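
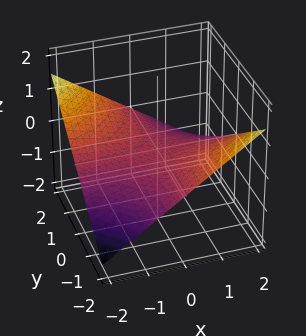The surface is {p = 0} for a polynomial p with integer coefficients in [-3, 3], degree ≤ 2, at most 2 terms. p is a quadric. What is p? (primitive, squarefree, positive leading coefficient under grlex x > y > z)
First, deg p = 2. A saddle surface; a quadric.
Then, from the axis intercepts and sections: one z-axis crossing is at z = 0; the visible x-axis segment lies entirely on the surface; every point of the y-axis in the box is on the surface.
Finally, these observations pin down the coefficients.

x*y + 3*z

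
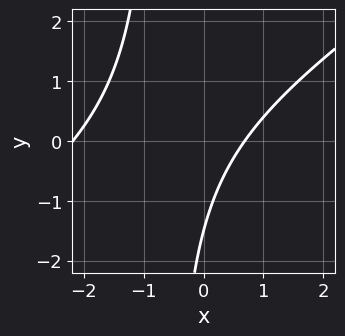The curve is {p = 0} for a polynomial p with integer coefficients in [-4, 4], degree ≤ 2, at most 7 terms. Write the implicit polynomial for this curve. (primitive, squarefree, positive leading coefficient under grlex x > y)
2*x^2 - 3*x*y + 3*x - 2*y - 3

Degree: a generic line meets the curve in up to 2 points, so deg p = 2.
The integer polynomial consistent with all of this is the stated p.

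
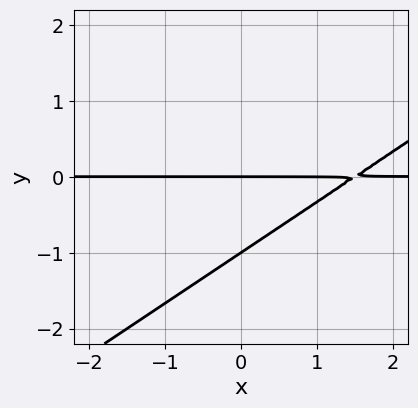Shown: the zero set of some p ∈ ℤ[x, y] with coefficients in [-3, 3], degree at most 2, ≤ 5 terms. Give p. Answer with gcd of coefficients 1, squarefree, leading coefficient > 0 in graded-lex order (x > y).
2*x*y - 3*y^2 - 3*y

Degree: no degree-1 curve has this shape, so deg p = 2.
Reading off the gridlines: the y-axis gridline crossings are at y ∈ {-1, 0}; the visible x-axis segment lies entirely on the curve.
Together with the visible shape, these determine p as stated.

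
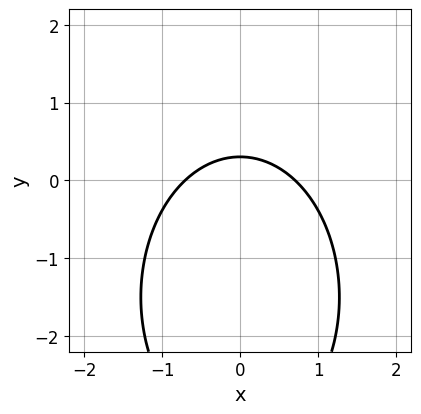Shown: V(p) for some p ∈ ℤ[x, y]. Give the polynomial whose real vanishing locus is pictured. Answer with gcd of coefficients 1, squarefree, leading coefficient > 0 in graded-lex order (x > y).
2*x^2 + y^2 + 3*y - 1

First, deg p = 2.
Next, symmetries: it's symmetric under x → −x, forcing even powers of x.
Finally, putting this together gives p.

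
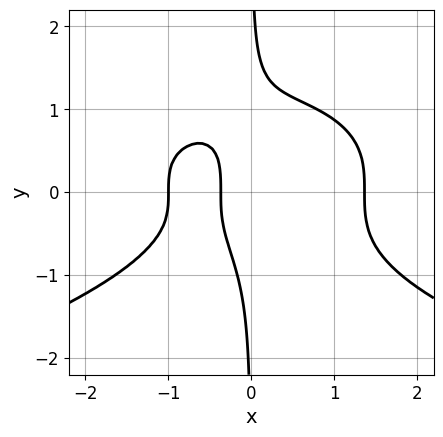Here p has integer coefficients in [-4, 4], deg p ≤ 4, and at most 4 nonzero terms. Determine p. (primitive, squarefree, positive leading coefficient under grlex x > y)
3*x*y^3 + 2*x^3 - 3*x - 1

1. The degree is 4 — a generic line meets the curve in up to 4 points.
2. Checking where it meets the axes: the curve avoids every integer y-axis point in the box; it crosses the x-axis at the gridline x = -1.
3. Fitting integer coefficients to these (and the overall shape) gives p.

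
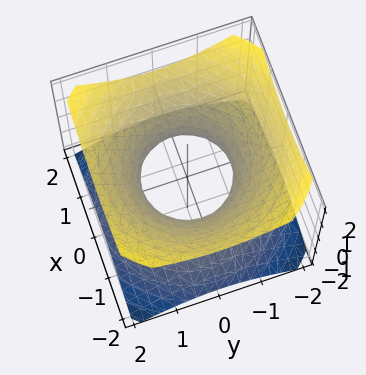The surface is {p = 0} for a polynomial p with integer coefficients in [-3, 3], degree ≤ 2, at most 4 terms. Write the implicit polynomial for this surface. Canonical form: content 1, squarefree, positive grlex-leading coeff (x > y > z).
2*x^2 + 2*y^2 - 3*z^2 - 2

Degree: a generic line meets the surface in up to 2 points, so deg p = 2.
By symmetry, every cross-section ⟂ z is a circle, so x, y appear only via x² + y².
Against the integer gridlines: the x-axis gridline crossings are at x ∈ {-1, 1}; a circular section at z = 1 has radius between 1 and 2; it misses every integer gridline on the z-axis.
Solving for integer coefficients yields p as stated. Check: (0, 1, 0) on the y-axis lies on the surface, and p(0, 1, 0) = 0. ✓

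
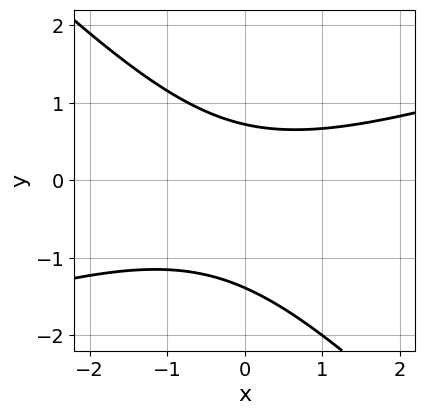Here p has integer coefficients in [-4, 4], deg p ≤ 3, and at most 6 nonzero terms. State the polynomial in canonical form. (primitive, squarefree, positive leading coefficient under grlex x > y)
(a) Degree: the shape is more complex than any degree-1 curve, so deg p = 2.
(b) Against the integer gridlines: no x-intercept at any integer in the box.
(c) Solving for integer coefficients yields p as stated.

x^2 - 2*x*y - 3*y^2 - 2*y + 3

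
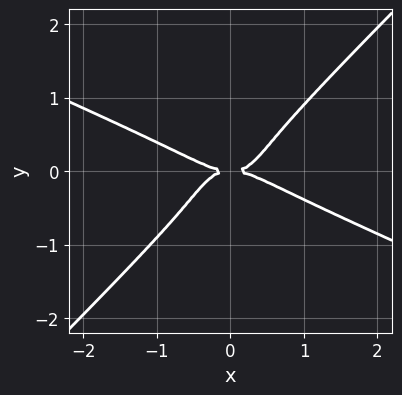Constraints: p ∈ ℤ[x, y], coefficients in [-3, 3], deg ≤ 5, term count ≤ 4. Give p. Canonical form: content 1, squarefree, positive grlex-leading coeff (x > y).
First, deg p = 4.
Next, reading off the gridlines: it crosses the y-axis at the gridline y = 0; it crosses the x-axis at the gridline x = 0.
Finally, putting this together gives p.

x^4 + 2*x^3*y - 3*y^4 - y^2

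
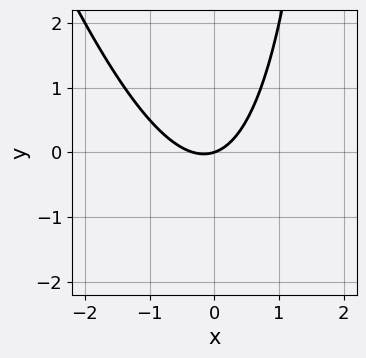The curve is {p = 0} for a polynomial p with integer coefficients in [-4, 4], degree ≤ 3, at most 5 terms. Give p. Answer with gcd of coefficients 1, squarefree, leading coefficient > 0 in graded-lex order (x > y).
deg p = 2.
Observable constraints: it crosses the y-axis at the gridline y = 0; it crosses the x-axis at the gridline x = 0.
Solving for integer coefficients yields p as stated.

3*x^2 + x*y + x - 3*y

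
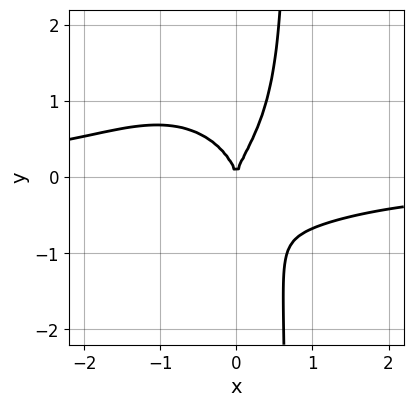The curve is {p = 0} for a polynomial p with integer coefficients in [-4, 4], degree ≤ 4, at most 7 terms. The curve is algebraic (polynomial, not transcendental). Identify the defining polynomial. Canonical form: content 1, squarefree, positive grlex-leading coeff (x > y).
3*x^3*y + 3*x*y^3 + x^2*y - 2*y^3 + 3*x^2

1. deg p = 4. A generic line meets the curve in up to 4 points.
2. Against the integer gridlines: it meets the y-axis at y = 0 (among the integer gridlines); it crosses the x-axis at the gridline x = 0.
3. Matching integer coefficients to the picture gives p.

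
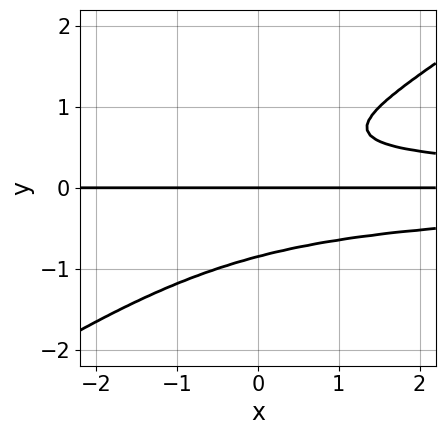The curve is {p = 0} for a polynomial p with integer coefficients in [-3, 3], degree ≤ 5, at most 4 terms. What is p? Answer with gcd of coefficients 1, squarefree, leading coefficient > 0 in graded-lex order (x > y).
Degree: a generic line meets the curve in up to 4 points, so deg p = 4.
Observable constraints: every point of the x-axis in the box is on the curve; it meets the y-axis at y = 0 (among the integer gridlines).
Assembling these constraints gives the stated polynomial.

2*x*y^3 - 3*y^4 + y^2 - y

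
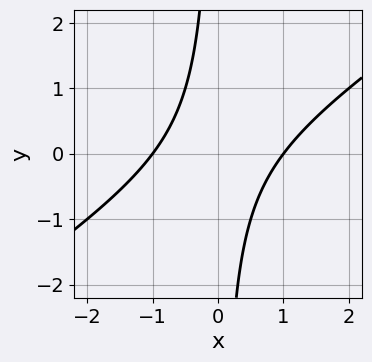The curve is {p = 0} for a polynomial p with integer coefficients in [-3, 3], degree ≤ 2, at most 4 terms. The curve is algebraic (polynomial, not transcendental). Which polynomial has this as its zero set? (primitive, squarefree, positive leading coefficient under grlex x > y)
2*x^2 - 3*x*y - 2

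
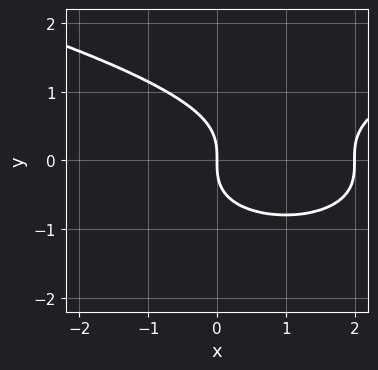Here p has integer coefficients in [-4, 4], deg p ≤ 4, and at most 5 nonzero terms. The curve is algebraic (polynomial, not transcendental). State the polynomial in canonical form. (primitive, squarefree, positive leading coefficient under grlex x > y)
First, deg p = 3. No degree-2 curve has this shape.
Then, against the integer gridlines: among the integer gridlines, it crosses the x-axis at x ∈ {0, 2}; it meets the y-axis at y = 0 (among the integer gridlines).
Finally, these observations pin down the coefficients.

2*y^3 - x^2 + 2*x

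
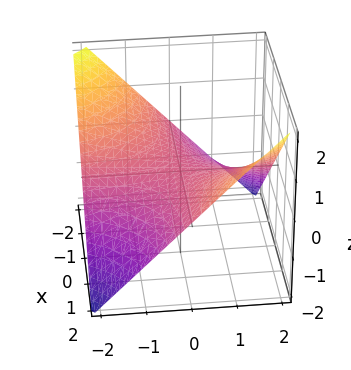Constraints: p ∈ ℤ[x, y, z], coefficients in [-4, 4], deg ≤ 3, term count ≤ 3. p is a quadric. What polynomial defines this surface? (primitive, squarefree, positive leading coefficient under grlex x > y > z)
First, the degree is 2 — a hyperbolic paraboloid; a quadric.
Then, from the visible intercepts: the visible x-axis segment lies entirely on the surface; one z-axis crossing is at z = 0.
Finally, putting this together gives p. Check: (0, -1, 0) on the y-axis lies on the surface, and p(0, -1, 0) = 0. ✓

x*y - 2*z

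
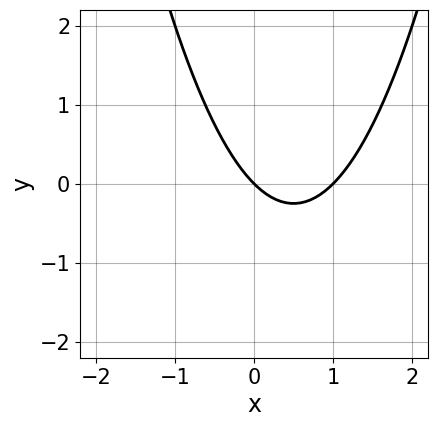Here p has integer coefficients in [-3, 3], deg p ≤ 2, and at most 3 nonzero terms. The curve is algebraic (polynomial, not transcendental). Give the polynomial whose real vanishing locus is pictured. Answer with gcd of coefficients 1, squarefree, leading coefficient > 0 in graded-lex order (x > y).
1. Degree: no degree-1 curve has this shape, so deg p = 2.
2. From the axis intercepts and sections: it crosses the y-axis at the gridline y = 0; the x-axis gridline crossings are at x ∈ {0, 1}.
3. The integer polynomial consistent with all of this is the stated p.

x^2 - x - y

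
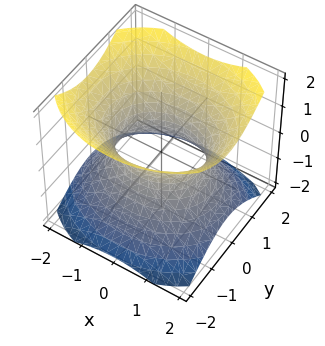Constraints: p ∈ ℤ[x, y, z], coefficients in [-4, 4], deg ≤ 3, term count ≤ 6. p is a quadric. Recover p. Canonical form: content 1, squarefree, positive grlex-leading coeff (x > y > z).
2*x^2 + 3*y^2 - 3*z^2 - 3

1. deg p = 2. One connected sheet with a waist; a quadric.
2. Symmetries: the x ↦ −x reflection is a symmetry, so x appears only in even powers; it's symmetric under y → −y, forcing even powers of y; it's symmetric under z → −z, forcing even powers of z.
3. Against the integer gridlines: among the integer gridlines, it crosses the y-axis at y ∈ {-1, 1}; no z-intercept at any integer in the box.
4. Assembling these constraints gives the stated polynomial.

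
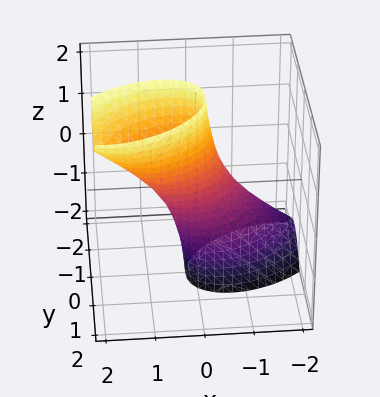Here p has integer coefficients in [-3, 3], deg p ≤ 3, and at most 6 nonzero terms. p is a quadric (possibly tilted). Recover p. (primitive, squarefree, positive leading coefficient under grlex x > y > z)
(a) Degree: the shape is more complex than any degree-1 surface, so deg p = 2.
(b) From the axis intercepts and sections: the surface avoids every integer z-axis point in the box.
(c) The integer polynomial consistent with all of this is the stated p.

2*x^2 - 2*x*y - 2*x*z + 3*y^2 - 1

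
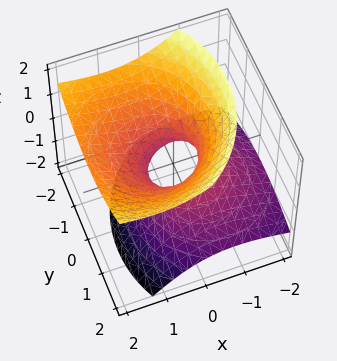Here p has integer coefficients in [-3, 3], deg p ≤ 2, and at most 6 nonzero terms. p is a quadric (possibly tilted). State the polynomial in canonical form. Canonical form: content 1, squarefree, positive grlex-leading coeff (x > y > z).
1. The degree is 2 — a generic line meets the surface in up to 2 points.
2. From the axis intercepts and sections: no z-intercept at any integer in the box.
3. These observations pin down the coefficients.

2*x^2 - 3*x*z + 2*y^2 + y*z - 3*z^2 - 1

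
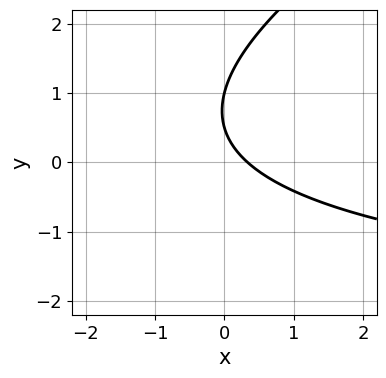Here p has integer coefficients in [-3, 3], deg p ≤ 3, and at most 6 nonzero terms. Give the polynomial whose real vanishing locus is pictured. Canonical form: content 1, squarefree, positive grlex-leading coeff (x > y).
1. The degree is 2 — the shape is more complex than any degree-1 curve.
2. From the visible intercepts: it crosses the y-axis at the gridline y = 1.
3. These observations pin down the coefficients.

x*y - 2*y^2 + 3*x + 3*y - 1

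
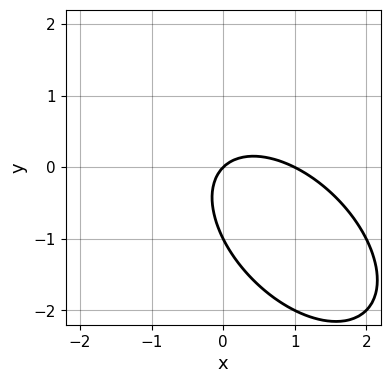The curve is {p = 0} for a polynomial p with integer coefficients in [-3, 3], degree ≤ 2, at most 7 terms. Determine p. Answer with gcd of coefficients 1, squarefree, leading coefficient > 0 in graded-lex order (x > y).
x^2 + x*y + y^2 - x + y

1. Degree: a generic line meets the curve in up to 2 points, so deg p = 2.
2. From the axis intercepts and sections: among the integer gridlines, it crosses the x-axis at x ∈ {0, 1}; among the integer gridlines, it crosses the y-axis at y ∈ {-1, 0}.
3. These observations pin down the coefficients.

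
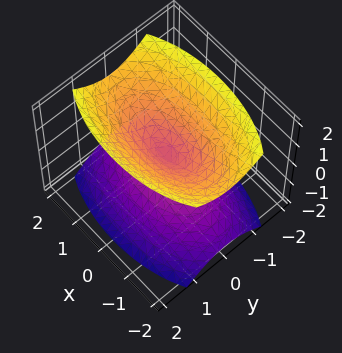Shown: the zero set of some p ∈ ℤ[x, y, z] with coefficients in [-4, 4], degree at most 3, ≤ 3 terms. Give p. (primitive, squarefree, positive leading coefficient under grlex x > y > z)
(a) The picture has 2 separate pieces. They look like related sheets of one shape, so recover p as a whole.
(b) Degree: two nappes meeting at a single point; a quadric, so deg p = 2.
(c) Symmetries: mirror symmetry x ↦ −x ⇒ only even powers of x; the z ↦ −z reflection is a symmetry, so z appears only in even powers; it's symmetric under y → −y, forcing even powers of y.
(d) Checking where it meets the axes: it meets the z-axis at z = 0 (among the integer gridlines); it crosses the x-axis at the gridline x = 0.
(e) Solving for integer coefficients yields p as stated.

x^2 + 3*y^2 - 2*z^2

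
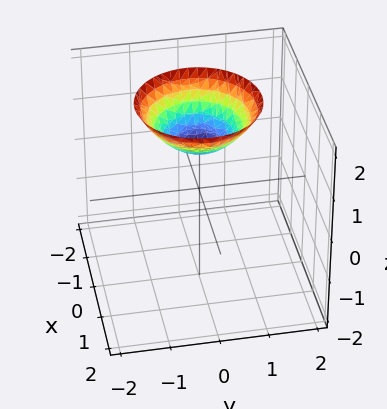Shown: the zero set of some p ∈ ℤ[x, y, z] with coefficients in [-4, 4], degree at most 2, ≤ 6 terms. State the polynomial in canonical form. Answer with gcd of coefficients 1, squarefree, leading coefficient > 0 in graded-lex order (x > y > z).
2*x^2 + 2*y^2 - 3*z + 3

(a) deg p = 2. A generic line meets the surface in up to 2 points.
(b) Symmetries: rotational symmetry about the z-axis ⇒ p depends on x, y only through x² + y².
(c) Checking where it meets the axes: the surface avoids every integer x-axis point in the box; it meets the z-axis at z = 1 (among the integer gridlines); it misses every integer gridline on the y-axis; a circular section at z = 2 has radius between 1 and 2.
(d) Fitting integer coefficients to these (and the overall shape) gives p.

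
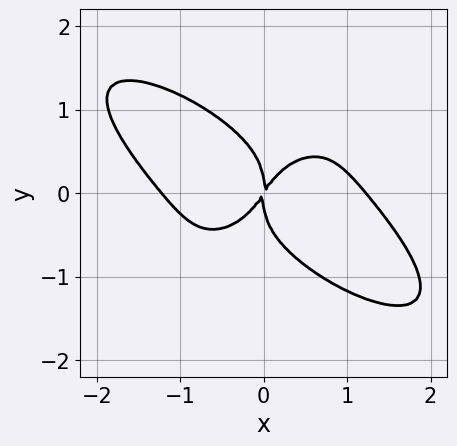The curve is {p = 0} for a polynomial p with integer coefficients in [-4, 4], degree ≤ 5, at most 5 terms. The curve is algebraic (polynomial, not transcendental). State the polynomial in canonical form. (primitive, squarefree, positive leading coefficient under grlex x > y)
2*x^4 + 2*x^3*y + 3*y^4 - 3*x^2 + 2*x*y

(a) The degree is 4 — a generic line meets the curve in up to 4 points.
(b) Reading off the gridlines: it meets the y-axis at y = 0 (among the integer gridlines); one x-axis crossing is at x = 0.
(c) Fitting integer coefficients to these (and the overall shape) gives p.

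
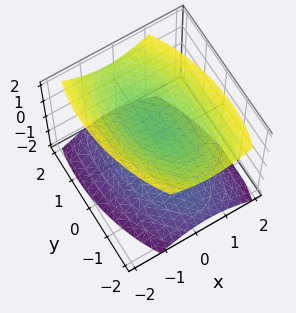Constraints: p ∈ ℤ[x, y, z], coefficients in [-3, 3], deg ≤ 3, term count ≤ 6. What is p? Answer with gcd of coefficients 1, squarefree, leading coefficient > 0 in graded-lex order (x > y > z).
(a) The picture has 2 separate pieces. Treating them together as one polynomial.
(b) Degree: the shape is more complex than any degree-1 surface, so deg p = 2.
(c) From the visible intercepts: among the integer gridlines, it crosses the z-axis at z ∈ {-1, 1}; the surface avoids every integer y-axis point in the box; the surface avoids every integer x-axis point in the box.
(d) These observations pin down the coefficients.

3*x^2 + x*y + y^2 - 3*z^2 + 3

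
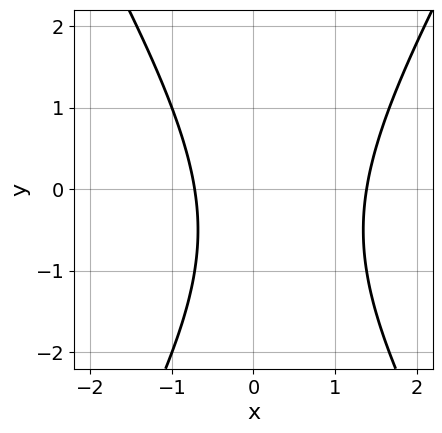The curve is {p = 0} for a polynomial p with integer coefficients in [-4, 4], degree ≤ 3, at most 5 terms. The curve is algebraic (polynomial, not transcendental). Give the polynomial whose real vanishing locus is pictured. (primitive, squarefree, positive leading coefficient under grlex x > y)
The degree is 2 — a generic line meets the curve in up to 2 points.
Observable constraints: the curve avoids every integer y-axis point in the box.
Together with the visible shape, these determine p as stated.

3*x^2 - y^2 - 2*x - y - 3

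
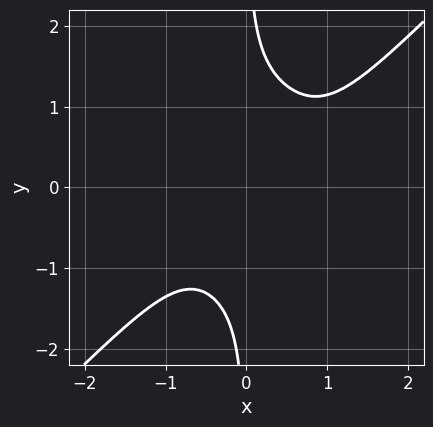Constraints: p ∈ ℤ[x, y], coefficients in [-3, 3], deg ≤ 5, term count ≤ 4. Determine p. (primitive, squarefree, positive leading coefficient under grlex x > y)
The degree is 4 — no degree-3 curve has this shape.
Observable constraints: no y-intercept at any integer in the box; no x-intercept at any integer in the box.
Fitting integer coefficients to these (and the overall shape) gives p.

2*x^4 - 2*x*y^3 - x^3 + 2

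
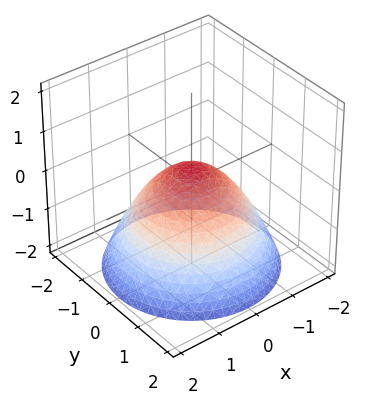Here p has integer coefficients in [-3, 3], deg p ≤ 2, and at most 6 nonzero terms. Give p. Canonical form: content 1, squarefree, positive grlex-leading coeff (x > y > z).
2*x^2 + 2*y^2 + 3*z - 1

1. Degree: no degree-1 surface has this shape, so deg p = 2.
2. Symmetry: every cross-section ⟂ z is a circle, so x, y appear only via x² + y².
3. From the visible intercepts: a circular section at z = 0 has radius between 0 and 1.
4. These observations pin down the coefficients.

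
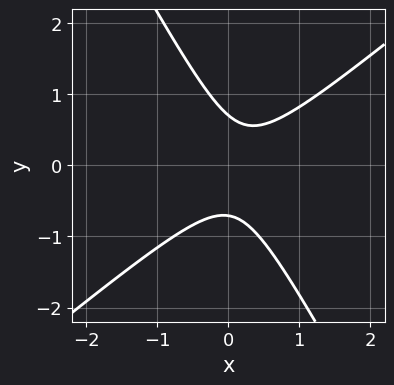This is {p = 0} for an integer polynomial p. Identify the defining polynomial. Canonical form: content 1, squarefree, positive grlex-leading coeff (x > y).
(a) Degree: the shape is more complex than any degree-1 curve, so deg p = 2.
(b) Observable constraints: no x-intercept at any integer in the box.
(c) These observations pin down the coefficients.

3*x^2 - 2*x*y - 2*y^2 - x + 1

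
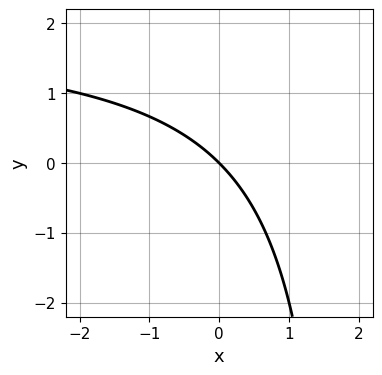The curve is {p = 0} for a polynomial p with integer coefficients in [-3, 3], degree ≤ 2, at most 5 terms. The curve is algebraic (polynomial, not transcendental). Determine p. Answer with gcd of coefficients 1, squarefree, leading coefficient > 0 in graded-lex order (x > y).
1. deg p = 2. No degree-1 curve has this shape.
2. Against the integer gridlines: one y-axis crossing is at y = 0; it crosses the x-axis at the gridline x = 0.
3. The integer polynomial consistent with all of this is the stated p.

x*y - 2*x - 2*y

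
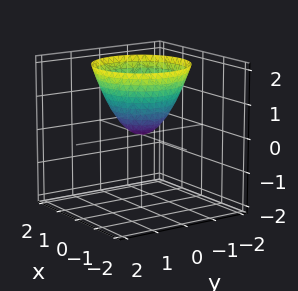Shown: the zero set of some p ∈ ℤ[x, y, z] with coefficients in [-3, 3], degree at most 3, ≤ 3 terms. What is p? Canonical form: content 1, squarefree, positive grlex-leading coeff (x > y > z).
The degree is 2 — a single bowl opening along one axis; a quadric.
Symmetries: rotational symmetry about the z-axis ⇒ p depends on x, y only through x² + y².
Reading off the gridlines: one y-axis crossing is at y = 0; a circular section at z = 1 has radius exactly 1; it meets the z-axis at z = 0 (among the integer gridlines); it crosses the x-axis at the gridline x = 0.
Putting this together gives p.

x^2 + y^2 - z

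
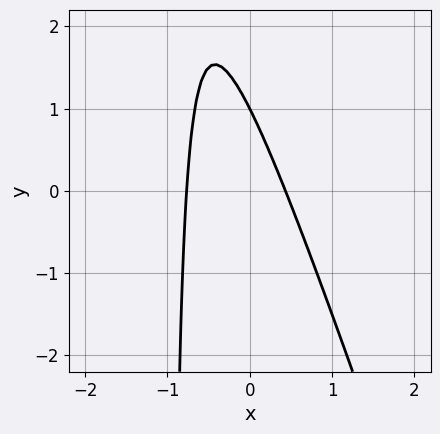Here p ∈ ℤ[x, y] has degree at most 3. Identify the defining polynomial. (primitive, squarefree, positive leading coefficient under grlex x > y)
(a) The degree is 2 — a generic line meets the curve in up to 2 points.
(b) Checking where it meets the axes: it meets the y-axis at y = 1 (among the integer gridlines).
(c) Fitting integer coefficients to these (and the overall shape) gives p.

3*x^2 + x*y + x + y - 1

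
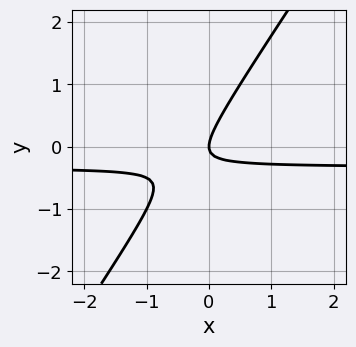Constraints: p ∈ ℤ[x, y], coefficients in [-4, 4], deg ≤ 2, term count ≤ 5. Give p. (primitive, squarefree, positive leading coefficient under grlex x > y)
3*x*y - 2*y^2 + x

(a) The degree is 2 — no degree-1 curve has this shape.
(b) Observable constraints: it crosses the y-axis at the gridline y = 0; it meets the x-axis at x = 0 (among the integer gridlines).
(c) These observations pin down the coefficients.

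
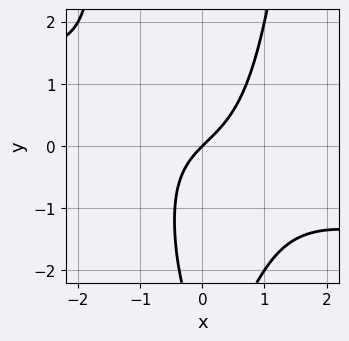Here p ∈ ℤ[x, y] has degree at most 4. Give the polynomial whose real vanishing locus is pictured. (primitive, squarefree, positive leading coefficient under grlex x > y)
The degree is 3 — no degree-2 curve has this shape.
Against the integer gridlines: one x-axis crossing is at x = 0; it meets the y-axis at y = 0 (among the integer gridlines).
Assembling these constraints gives the stated polynomial.

x^3 + 3*x^2*y - y^2 + 3*x - 3*y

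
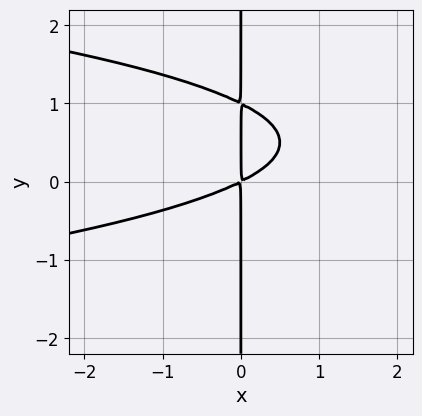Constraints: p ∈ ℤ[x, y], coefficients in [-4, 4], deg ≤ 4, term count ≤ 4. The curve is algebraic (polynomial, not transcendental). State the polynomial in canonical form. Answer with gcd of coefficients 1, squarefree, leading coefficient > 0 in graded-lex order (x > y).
2*x*y^2 + x^2 - 2*x*y

1. deg p = 3. No degree-2 curve has this shape.
2. Reading off the gridlines: the visible y-axis segment lies entirely on the curve.
3. These observations pin down the coefficients.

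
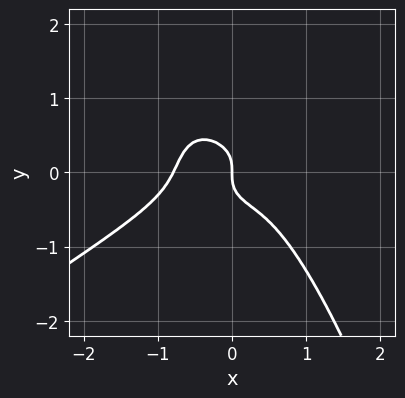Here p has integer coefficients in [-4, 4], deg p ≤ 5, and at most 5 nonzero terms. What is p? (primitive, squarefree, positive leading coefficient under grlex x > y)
2*x^4 - 3*x^3*y + 3*y^3 + x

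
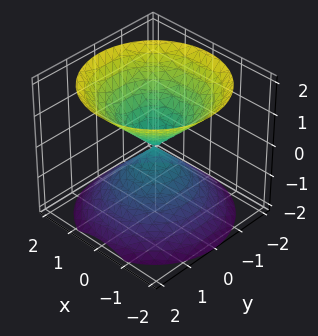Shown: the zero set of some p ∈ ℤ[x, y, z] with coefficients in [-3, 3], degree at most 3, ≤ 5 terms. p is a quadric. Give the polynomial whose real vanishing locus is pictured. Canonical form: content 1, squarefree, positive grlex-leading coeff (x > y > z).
x^2 + y^2 - z^2

There are 2 components. Treating them together as one polynomial.
deg p = 2. A double cone through the origin; a quadric.
Symmetries: the z ↦ −z reflection is a symmetry, so z appears only in even powers; the surface is invariant under rotation about z: p = q(x² + y², z).
Observable constraints: it crosses the y-axis at the gridline y = 0; it meets the x-axis at x = 0 (among the integer gridlines).
The integer polynomial consistent with all of this is the stated p.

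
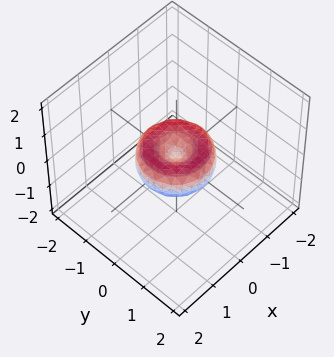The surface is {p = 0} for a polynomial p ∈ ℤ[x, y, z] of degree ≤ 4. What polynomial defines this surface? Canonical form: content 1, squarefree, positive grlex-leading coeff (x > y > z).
1. deg p = 4. A generic line meets the surface in up to 4 points.
2. Symmetries: every cross-section ⟂ z is a circle, so x, y appear only via x² + y².
3. Reading off the gridlines: a circular section at z = 0 has radius exactly 1; one z-axis crossing is at z = 0; among the integer gridlines, it crosses the y-axis at y ∈ {-1, 0, 1}; the x-axis gridline crossings are at x ∈ {-1, 0, 1}.
4. Together with the visible shape, these determine p as stated.

x^4 + 2*x^2*y^2 + y^4 - x^2 - y^2 + z^2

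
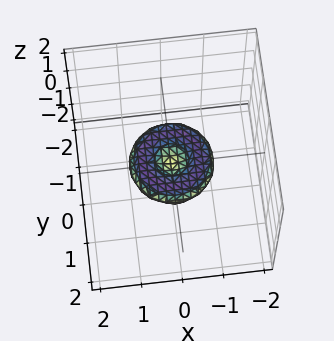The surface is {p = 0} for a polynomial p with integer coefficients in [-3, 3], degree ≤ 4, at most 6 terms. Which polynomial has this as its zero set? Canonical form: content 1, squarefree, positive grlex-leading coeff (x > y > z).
x^4 + 2*x^2*y^2 + y^4 - x^2 - y^2 + 3*z^2

First, deg p = 4. No degree-3 surface has this shape.
Next, symmetry: the surface is invariant under rotation about z: p = q(x² + y², z).
Next, against the integer gridlines: a circular section at z = 0 has radius exactly 1; it meets the z-axis at z = 0 (among the integer gridlines).
Finally, matching integer coefficients to the picture gives p. Check: (0, 1, 0) on the y-axis lies on the surface, and p(0, 1, 0) = 0. ✓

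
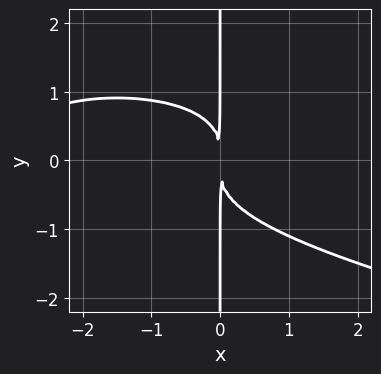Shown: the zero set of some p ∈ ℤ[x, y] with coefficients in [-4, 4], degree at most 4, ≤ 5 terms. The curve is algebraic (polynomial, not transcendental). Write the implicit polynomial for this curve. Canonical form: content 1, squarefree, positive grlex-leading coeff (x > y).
First, deg p = 4. No degree-3 curve has this shape.
Then, reading off the gridlines: every point of the y-axis in the box is on the curve.
Finally, together with the visible shape, these determine p as stated.

3*x*y^3 + x^3 + 3*x^2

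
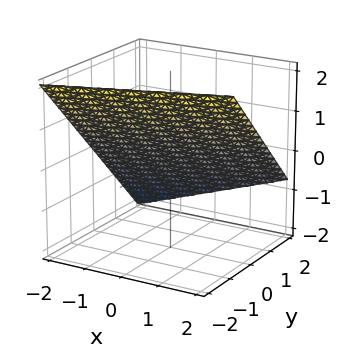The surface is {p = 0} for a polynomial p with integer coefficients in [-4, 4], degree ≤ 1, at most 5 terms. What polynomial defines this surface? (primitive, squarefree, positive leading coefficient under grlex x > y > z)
1. Degree: the surface is flat (a plane), so deg p = 1.
2. Against the integer gridlines: it meets the x-axis at x = -2 (among the integer gridlines).
3. Assembling these constraints gives the stated polynomial.

x - 3*y - 3*z + 2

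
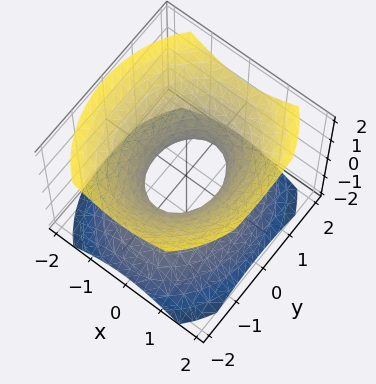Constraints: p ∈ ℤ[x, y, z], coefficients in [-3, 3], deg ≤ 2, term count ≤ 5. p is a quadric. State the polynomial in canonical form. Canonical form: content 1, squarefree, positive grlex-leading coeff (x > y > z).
3*x^2 + 2*y^2 - 3*z^2 - 2

deg p = 2. One connected sheet with a waist; a quadric.
Symmetries: the y ↦ −y reflection is a symmetry, so y appears only in even powers; it's symmetric under x → −x, forcing even powers of x; the z ↦ −z reflection is a symmetry, so z appears only in even powers.
Reading off the gridlines: the y-axis gridline crossings are at y ∈ {-1, 1}; no z-intercept at any integer in the box.
Putting this together gives p.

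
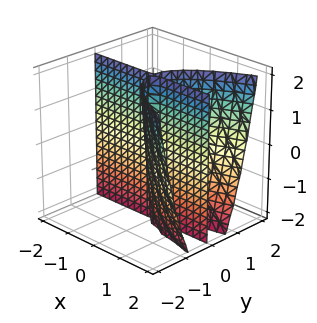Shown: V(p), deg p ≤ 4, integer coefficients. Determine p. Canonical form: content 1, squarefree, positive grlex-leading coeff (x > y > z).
1. The picture has 2 separate pieces. They look like related sheets of one shape, so recover p as a whole.
2. The degree is 3 — the shape is more complex than any degree-2 surface.
3. Against the integer gridlines: every point of the x-axis in the box is on the surface; it crosses the y-axis at the gridline y = 0.
4. These observations pin down the coefficients. Check: (0, 0, -2) on the z-axis lies on the surface, and p(0, 0, -2) = 0. ✓

x*y*z - 3*y^3 + 3*x*y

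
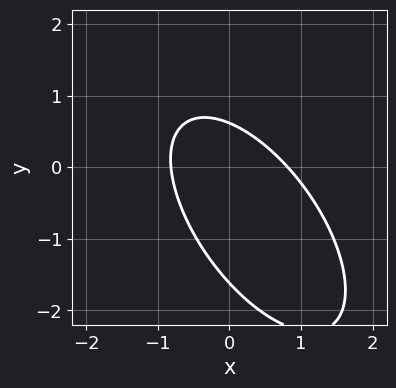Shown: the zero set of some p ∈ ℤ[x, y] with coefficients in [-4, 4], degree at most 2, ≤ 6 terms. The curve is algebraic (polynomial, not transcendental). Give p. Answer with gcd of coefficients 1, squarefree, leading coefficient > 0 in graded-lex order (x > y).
1. The degree is 2 — the shape is more complex than any degree-1 curve.
2. The integer polynomial consistent with all of this is the stated p.

3*x^2 + 3*x*y + 2*y^2 + 2*y - 2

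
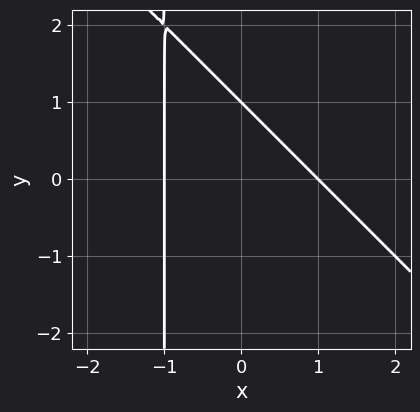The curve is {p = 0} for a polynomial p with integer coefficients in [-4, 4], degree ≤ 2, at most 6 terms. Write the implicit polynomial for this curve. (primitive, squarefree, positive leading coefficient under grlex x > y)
(a) deg p = 2. A generic line meets the curve in up to 2 points.
(b) From the axis intercepts and sections: the x-axis gridline crossings are at x ∈ {-1, 1}; one y-axis crossing is at y = 1.
(c) Together with the visible shape, these determine p as stated.

x^2 + x*y + y - 1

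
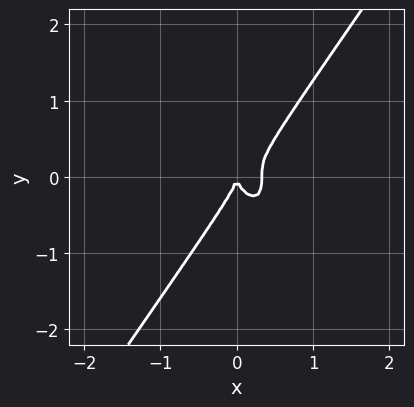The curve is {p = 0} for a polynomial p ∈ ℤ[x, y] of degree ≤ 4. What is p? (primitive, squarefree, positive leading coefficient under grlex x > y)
Degree: no degree-2 curve has this shape, so deg p = 3.
Observable constraints: one x-axis crossing is at x = 0; it meets the y-axis at y = 0 (among the integer gridlines).
Matching integer coefficients to the picture gives p.

3*x^3 - y^3 - x^2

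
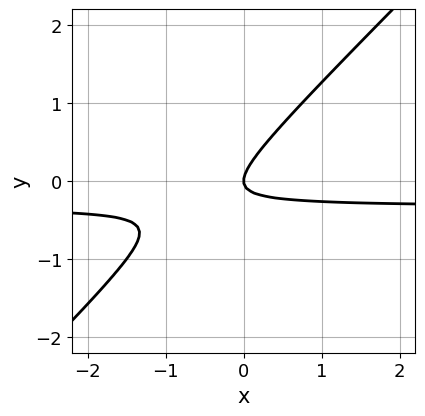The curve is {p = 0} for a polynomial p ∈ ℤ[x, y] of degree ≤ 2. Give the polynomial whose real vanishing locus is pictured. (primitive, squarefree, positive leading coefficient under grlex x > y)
The degree is 2 — a generic line meets the curve in up to 2 points.
Against the integer gridlines: it meets the x-axis at x = 0 (among the integer gridlines); one y-axis crossing is at y = 0.
Fitting integer coefficients to these (and the overall shape) gives p.

3*x*y - 3*y^2 + x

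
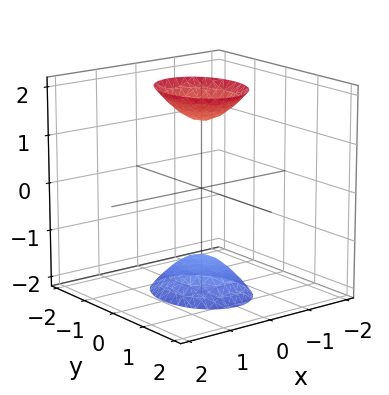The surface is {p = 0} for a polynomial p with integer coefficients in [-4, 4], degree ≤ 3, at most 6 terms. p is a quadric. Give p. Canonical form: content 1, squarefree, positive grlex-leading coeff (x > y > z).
3*x^2 + 2*y^2 - z^2 + 2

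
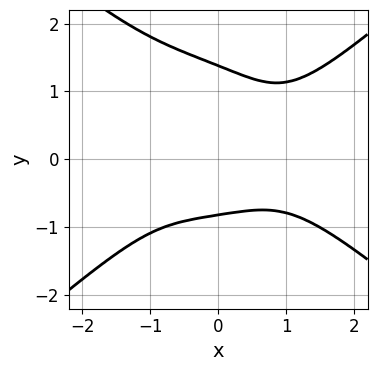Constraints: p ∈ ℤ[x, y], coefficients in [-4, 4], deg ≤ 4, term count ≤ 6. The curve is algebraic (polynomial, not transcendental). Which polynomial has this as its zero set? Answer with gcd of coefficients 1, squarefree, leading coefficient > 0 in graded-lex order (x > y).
x^4 - 2*y^4 - 2*x*y^2 + 2*y^3 + 2

deg p = 4.
Reading off the gridlines: the curve avoids every integer x-axis point in the box.
Putting this together gives p.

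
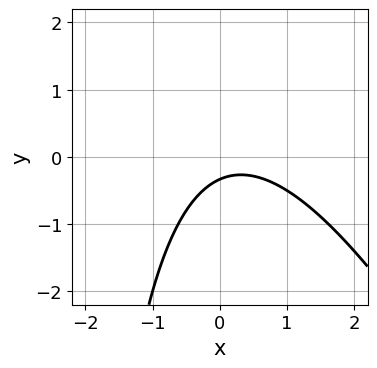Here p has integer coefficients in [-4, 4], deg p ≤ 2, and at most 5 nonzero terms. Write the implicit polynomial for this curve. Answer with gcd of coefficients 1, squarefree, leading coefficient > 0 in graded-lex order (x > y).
(a) deg p = 2.
(b) Observable constraints: it misses every integer gridline on the x-axis.
(c) Assembling these constraints gives the stated polynomial.

2*x^2 + x*y - x + 3*y + 1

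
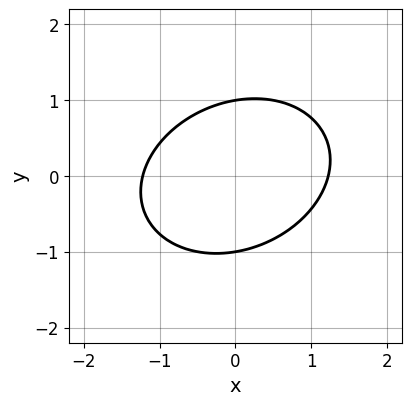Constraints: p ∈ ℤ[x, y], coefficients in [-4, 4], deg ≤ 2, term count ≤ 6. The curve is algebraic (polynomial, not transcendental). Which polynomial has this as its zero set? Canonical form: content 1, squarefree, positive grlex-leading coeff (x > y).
2*x^2 - x*y + 3*y^2 - 3

Degree: a generic line meets the curve in up to 2 points, so deg p = 2.
Observable constraints: the y-axis gridline crossings are at y ∈ {-1, 1}.
Assembling these constraints gives the stated polynomial.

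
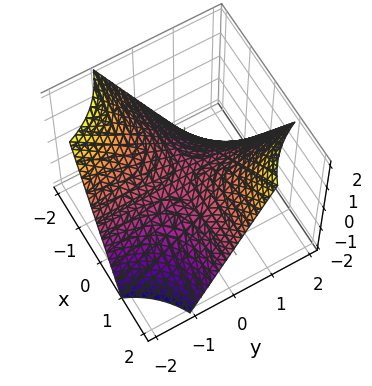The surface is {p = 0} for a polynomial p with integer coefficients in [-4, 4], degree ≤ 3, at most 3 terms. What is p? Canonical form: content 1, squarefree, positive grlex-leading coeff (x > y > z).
Degree: a saddle surface; a quadric, so deg p = 2.
Checking where it meets the axes: every point of the x-axis in the box is on the surface; the visible y-axis segment lies entirely on the surface.
Fitting integer coefficients to these (and the overall shape) gives p.

x*y - z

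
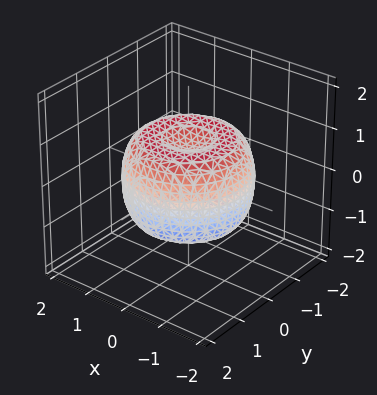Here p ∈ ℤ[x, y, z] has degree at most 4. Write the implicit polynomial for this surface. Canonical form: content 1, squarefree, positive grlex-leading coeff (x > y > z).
(a) The degree is 4 — no degree-3 surface has this shape.
(b) Symmetries: the surface is invariant under rotation about z: p = q(x² + y², z).
(c) From the visible intercepts: a circular section at z = 1 has radius between 0 and 1.
(d) Fitting integer coefficients to these (and the overall shape) gives p.

2*x^4 + 4*x^2*y^2 + 2*y^4 - 3*x^2 - 3*y^2 + 3*z^2 - 2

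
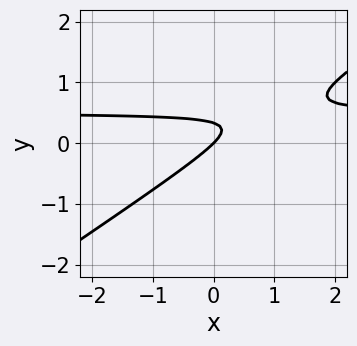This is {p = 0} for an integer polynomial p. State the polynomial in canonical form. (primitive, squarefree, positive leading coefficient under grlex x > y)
2*x*y - 3*y^2 - x + y

deg p = 2. The shape is more complex than any degree-1 curve.
Checking where it meets the axes: one y-axis crossing is at y = 0; it meets the x-axis at x = 0 (among the integer gridlines).
These observations pin down the coefficients.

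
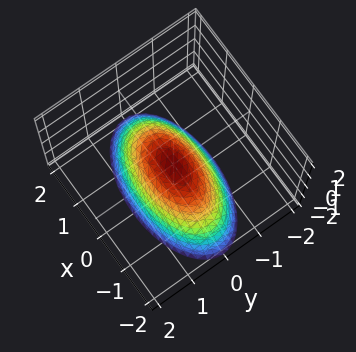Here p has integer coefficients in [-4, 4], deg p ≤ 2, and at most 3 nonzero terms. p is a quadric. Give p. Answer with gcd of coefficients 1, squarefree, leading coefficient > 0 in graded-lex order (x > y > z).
1. The degree is 2 — a paraboloid; a quadric.
2. Symmetries: mirror symmetry x ↦ −x ⇒ only even powers of x; the y ↦ −y reflection is a symmetry, so y appears only in even powers.
3. Observable constraints: it crosses the z-axis at the gridline z = 0; one x-axis crossing is at x = 0.
4. Assembling these constraints gives the stated polynomial.

x^2 + 3*y^2 + 2*z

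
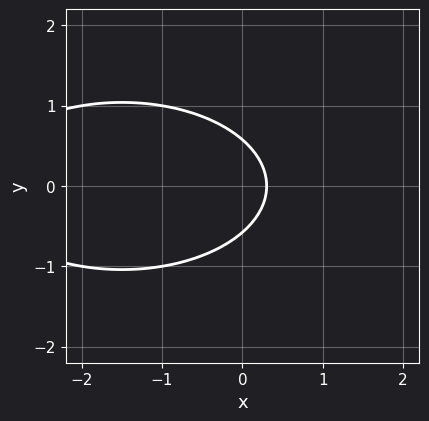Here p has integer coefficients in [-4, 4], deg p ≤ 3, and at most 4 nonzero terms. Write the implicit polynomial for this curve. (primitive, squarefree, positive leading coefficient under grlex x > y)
Degree: the shape is more complex than any degree-1 curve, so deg p = 2.
Symmetries: it's symmetric under y → −y, forcing even powers of y.
These observations pin down the coefficients.

x^2 + 3*y^2 + 3*x - 1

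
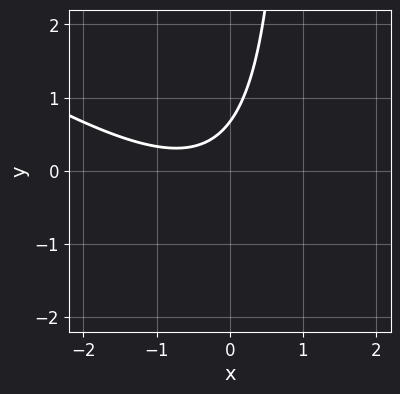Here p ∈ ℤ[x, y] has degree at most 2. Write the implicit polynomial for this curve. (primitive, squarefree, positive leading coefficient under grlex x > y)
First, deg p = 2.
Next, against the integer gridlines: no x-intercept at any integer in the box.
Finally, solving for integer coefficients yields p as stated.

2*x^2 + 3*x*y + 2*x - 3*y + 2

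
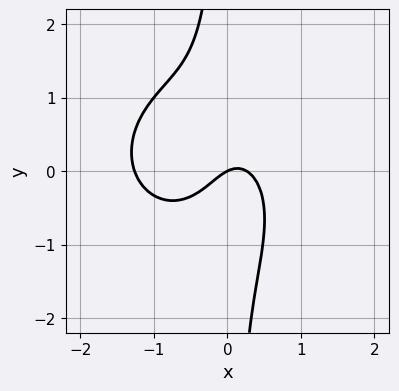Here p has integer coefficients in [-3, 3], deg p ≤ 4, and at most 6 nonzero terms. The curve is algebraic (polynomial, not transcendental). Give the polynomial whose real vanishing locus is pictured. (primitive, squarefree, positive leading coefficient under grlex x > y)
3*x^3 + 3*x*y^2 + 3*x^2 - x + 2*y

First, deg p = 3. No degree-2 curve has this shape.
Next, from the axis intercepts and sections: one y-axis crossing is at y = 0; it crosses the x-axis at the gridline x = 0.
Finally, assembling these constraints gives the stated polynomial.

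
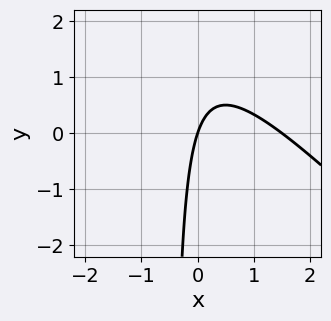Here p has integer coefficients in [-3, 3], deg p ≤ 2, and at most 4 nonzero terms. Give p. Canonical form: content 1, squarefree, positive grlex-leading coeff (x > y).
1. deg p = 2. A generic line meets the curve in up to 2 points.
2. Checking where it meets the axes: it crosses the y-axis at the gridline y = 0; it meets the x-axis at x = 0 (among the integer gridlines).
3. Matching integer coefficients to the picture gives p.

2*x^2 + 2*x*y - 3*x + y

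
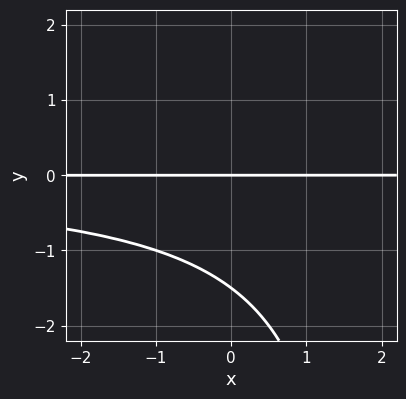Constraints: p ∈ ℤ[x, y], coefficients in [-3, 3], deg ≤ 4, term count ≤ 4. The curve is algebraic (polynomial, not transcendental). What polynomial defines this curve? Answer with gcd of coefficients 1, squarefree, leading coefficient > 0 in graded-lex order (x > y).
First, the degree is 3 — a generic line meets the curve in up to 3 points.
Then, from the visible intercepts: it crosses the y-axis at the gridline y = 0; the visible x-axis segment lies entirely on the curve.
Finally, solving for integer coefficients yields p as stated.

x*y^2 - 2*y^2 - 3*y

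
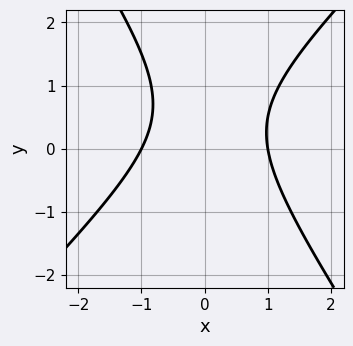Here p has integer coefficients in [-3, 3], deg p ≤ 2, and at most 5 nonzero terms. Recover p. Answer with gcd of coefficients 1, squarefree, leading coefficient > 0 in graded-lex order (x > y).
3*x^2 - x*y - 2*y^2 + 2*y - 3

The degree is 2 — no degree-1 curve has this shape.
Observable constraints: among the integer gridlines, it crosses the x-axis at x ∈ {-1, 1}; the curve avoids every integer y-axis point in the box.
Fitting integer coefficients to these (and the overall shape) gives p.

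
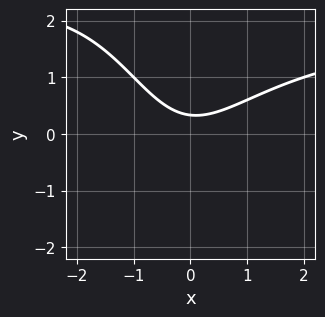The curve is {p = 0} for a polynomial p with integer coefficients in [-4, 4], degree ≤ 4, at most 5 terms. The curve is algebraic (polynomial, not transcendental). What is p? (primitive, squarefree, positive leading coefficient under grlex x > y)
1. deg p = 3. A generic line meets the curve in up to 3 points.
2. From the axis intercepts and sections: it misses every integer gridline on the x-axis.
3. Together with the visible shape, these determine p as stated.

x^2*y - 2*x^2 + x*y + 3*y - 1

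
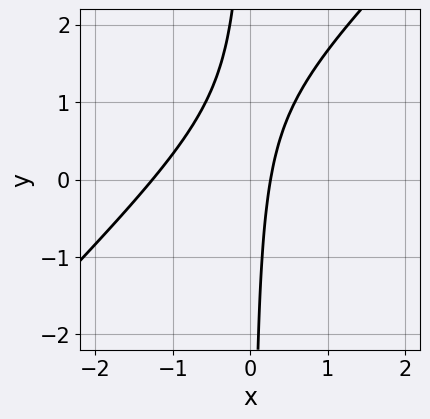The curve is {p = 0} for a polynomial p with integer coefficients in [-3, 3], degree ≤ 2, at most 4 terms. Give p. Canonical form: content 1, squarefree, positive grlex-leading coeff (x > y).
3*x^2 - 3*x*y + 3*x - 1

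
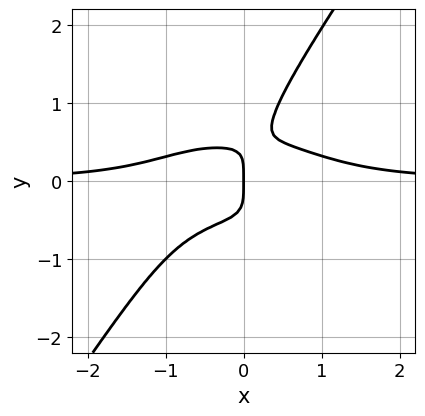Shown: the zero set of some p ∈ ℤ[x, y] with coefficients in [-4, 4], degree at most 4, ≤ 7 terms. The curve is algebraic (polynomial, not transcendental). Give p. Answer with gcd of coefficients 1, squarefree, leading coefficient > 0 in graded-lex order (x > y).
2*x^3*y + 2*x*y^3 - 2*y^4 + 3*x*y^2 - x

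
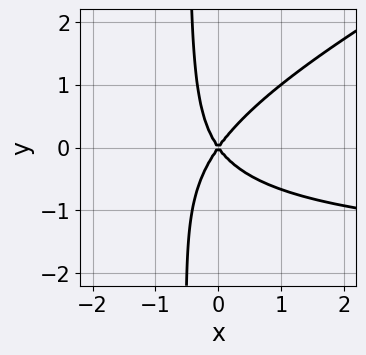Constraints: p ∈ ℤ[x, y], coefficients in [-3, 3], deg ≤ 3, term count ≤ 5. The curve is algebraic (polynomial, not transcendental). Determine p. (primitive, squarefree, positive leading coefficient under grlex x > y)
x^2*y - 2*x*y^2 + 2*x^2 - y^2

1. The degree is 3 — no degree-2 curve has this shape.
2. From the axis intercepts and sections: it meets the y-axis at y = 0 (among the integer gridlines); it crosses the x-axis at the gridline x = 0.
3. The integer polynomial consistent with all of this is the stated p.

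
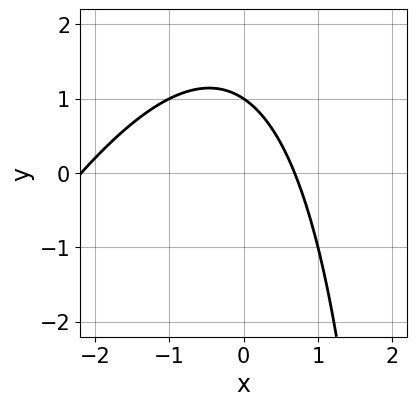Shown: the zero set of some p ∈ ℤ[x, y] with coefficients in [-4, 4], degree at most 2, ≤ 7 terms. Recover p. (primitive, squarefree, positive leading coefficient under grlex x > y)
First, the degree is 2 — a generic line meets the curve in up to 2 points.
Then, from the visible intercepts: it meets the y-axis at y = 1 (among the integer gridlines).
Finally, the integer polynomial consistent with all of this is the stated p.

2*x^2 - x*y + 3*x + 3*y - 3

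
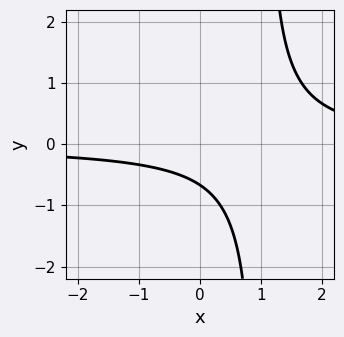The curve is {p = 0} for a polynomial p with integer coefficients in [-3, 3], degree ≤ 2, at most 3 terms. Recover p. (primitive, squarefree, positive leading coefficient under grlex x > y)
3*x*y - 3*y - 2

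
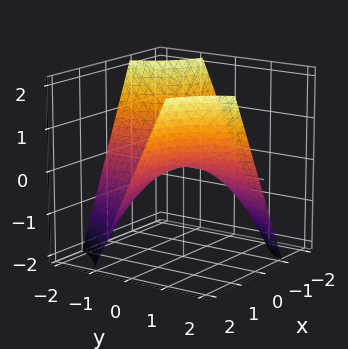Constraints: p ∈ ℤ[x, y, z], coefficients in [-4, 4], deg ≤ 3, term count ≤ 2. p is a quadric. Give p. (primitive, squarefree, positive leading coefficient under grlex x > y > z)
1. The degree is 2 — a hyperbolic paraboloid; a quadric.
2. From the axis intercepts and sections: it meets the z-axis at z = 0 (among the integer gridlines); the visible x-axis segment lies entirely on the surface; every point of the y-axis in the box is on the surface.
3. Matching integer coefficients to the picture gives p.

x*y - z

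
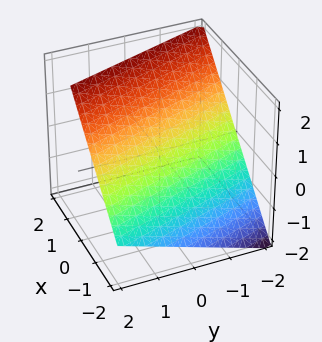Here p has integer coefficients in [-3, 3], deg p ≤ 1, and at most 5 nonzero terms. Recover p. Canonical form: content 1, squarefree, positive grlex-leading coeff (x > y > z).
3*x + y - 3*z + 2

deg p = 1. The surface is flat (a plane).
From the axis intercepts and sections: it crosses the y-axis at the gridline y = -2.
These observations pin down the coefficients.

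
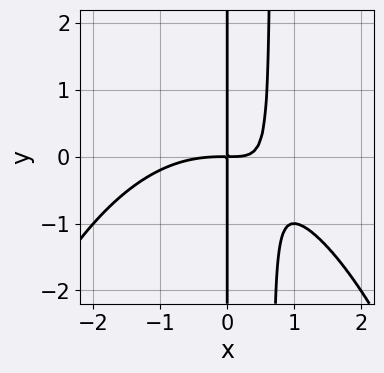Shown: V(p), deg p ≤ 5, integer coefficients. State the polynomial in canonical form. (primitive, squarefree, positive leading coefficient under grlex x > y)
x^4 + 3*x^2*y - 2*x*y

First, the degree is 4 — a generic line meets the curve in up to 4 points.
Then, checking where it meets the axes: the visible y-axis segment lies entirely on the curve.
Finally, fitting integer coefficients to these (and the overall shape) gives p.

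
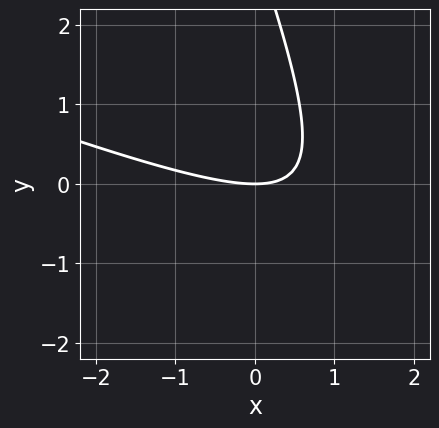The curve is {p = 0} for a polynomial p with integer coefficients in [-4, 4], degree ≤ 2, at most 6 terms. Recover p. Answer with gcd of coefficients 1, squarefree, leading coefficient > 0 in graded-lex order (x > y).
x^2 + 3*x*y + y^2 - 3*y

1. Degree: no degree-1 curve has this shape, so deg p = 2.
2. From the visible intercepts: one y-axis crossing is at y = 0; it crosses the x-axis at the gridline x = 0.
3. These observations pin down the coefficients.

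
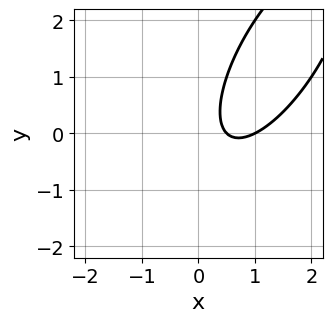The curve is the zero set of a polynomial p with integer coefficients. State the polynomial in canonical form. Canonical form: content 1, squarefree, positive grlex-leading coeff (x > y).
2*x^2 - 2*x*y + y^2 - 3*x + 1

1. The degree is 2 — the shape is more complex than any degree-1 curve.
2. Reading off the gridlines: it misses every integer gridline on the y-axis; one x-axis crossing is at x = 1.
3. Fitting integer coefficients to these (and the overall shape) gives p.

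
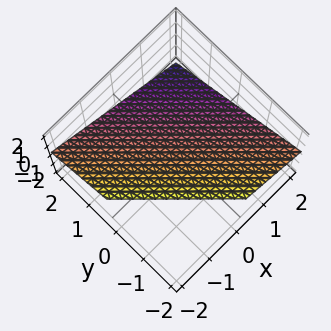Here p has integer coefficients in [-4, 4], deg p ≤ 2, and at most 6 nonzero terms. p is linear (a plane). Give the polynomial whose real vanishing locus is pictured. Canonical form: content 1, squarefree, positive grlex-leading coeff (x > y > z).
2*x + 2*y + 3*z - 2

First, the degree is 1 — the surface is flat (a plane).
Next, observable constraints: it crosses the y-axis at the gridline y = 1; it crosses the x-axis at the gridline x = 1.
Finally, fitting integer coefficients to these (and the overall shape) gives p.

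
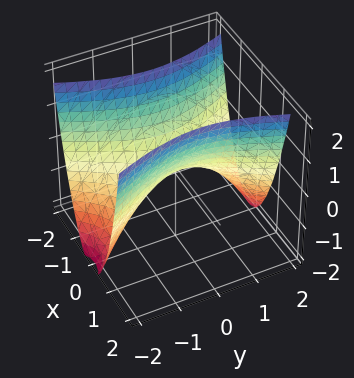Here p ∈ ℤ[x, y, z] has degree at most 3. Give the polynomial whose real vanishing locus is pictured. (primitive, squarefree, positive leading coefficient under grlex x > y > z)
1. Degree: a saddle surface; a quadric, so deg p = 2.
2. Symmetries: it's symmetric under x → −x, forcing even powers of x; it's symmetric under y → −y, forcing even powers of y.
3. From the visible intercepts: it crosses the y-axis at the gridline y = 0; it crosses the z-axis at the gridline z = 0; it crosses the x-axis at the gridline x = 0.
4. These observations pin down the coefficients.

3*x^2 - y^2 - 2*z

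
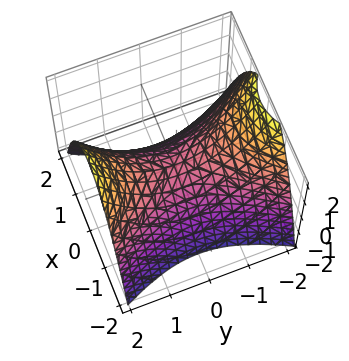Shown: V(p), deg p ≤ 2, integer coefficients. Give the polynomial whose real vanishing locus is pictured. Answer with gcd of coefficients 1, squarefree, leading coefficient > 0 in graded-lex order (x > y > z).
2*x^2 - y^2 + 2*z

(a) Degree: a hyperbolic paraboloid; a quadric, so deg p = 2.
(b) Symmetries: mirror symmetry x ↦ −x ⇒ only even powers of x; the y ↦ −y reflection is a symmetry, so y appears only in even powers.
(c) From the visible intercepts: it meets the z-axis at z = 0 (among the integer gridlines); one x-axis crossing is at x = 0; one y-axis crossing is at y = 0.
(d) Matching integer coefficients to the picture gives p.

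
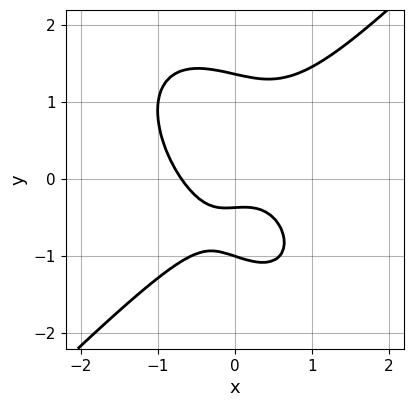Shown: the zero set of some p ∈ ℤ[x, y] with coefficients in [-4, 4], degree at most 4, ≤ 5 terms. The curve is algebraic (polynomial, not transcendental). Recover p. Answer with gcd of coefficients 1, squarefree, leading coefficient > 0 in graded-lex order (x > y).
3*x^3 - x*y^2 - 2*y^3 + 3*y + 1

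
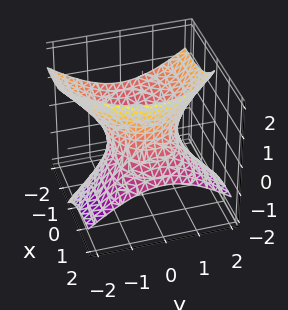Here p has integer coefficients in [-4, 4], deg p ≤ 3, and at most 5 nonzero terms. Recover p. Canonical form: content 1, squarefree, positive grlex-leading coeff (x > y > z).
(a) Degree: no degree-1 surface has this shape, so deg p = 2.
(b) From the visible intercepts: it misses every integer gridline on the z-axis; among the integer gridlines, it crosses the y-axis at y ∈ {-1, 1}.
(c) Putting this together gives p.

x^2 + 3*x*z + 2*y^2 - 2*z^2 - 2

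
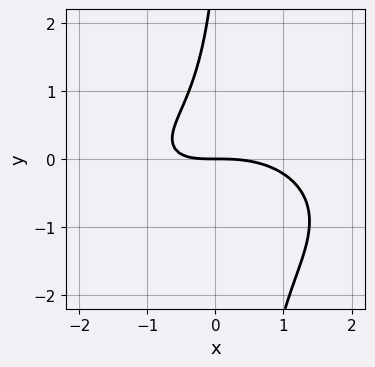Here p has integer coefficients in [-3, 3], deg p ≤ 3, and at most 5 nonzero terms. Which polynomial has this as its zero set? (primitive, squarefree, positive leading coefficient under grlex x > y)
1. Degree: a generic line meets the curve in up to 3 points, so deg p = 3.
2. Checking where it meets the axes: one y-axis crossing is at y = 0; it crosses the x-axis at the gridline x = 0.
3. Matching integer coefficients to the picture gives p.

x^3 + 3*x*y^2 + 2*x*y - y^2 + 3*y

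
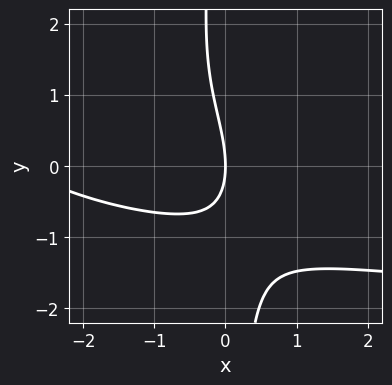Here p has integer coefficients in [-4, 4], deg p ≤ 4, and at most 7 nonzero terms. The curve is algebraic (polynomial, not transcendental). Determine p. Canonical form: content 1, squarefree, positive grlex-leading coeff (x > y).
x*y^3 + x^2 + 2*x*y + y^2 + 3*x

First, the degree is 4 — the shape is more complex than any degree-3 curve.
Next, observable constraints: it meets the y-axis at y = 0 (among the integer gridlines); it meets the x-axis at x = 0 (among the integer gridlines).
Finally, fitting integer coefficients to these (and the overall shape) gives p.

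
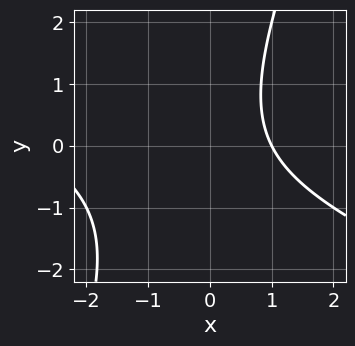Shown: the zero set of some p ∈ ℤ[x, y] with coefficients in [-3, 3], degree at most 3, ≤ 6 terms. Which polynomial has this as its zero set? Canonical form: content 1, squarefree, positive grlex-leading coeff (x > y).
x^2 + 2*x*y - y^2 + 2*x - 3

The degree is 2 — no degree-1 curve has this shape.
Checking where it meets the axes: one x-axis crossing is at x = 1; the curve avoids every integer y-axis point in the box.
Solving for integer coefficients yields p as stated.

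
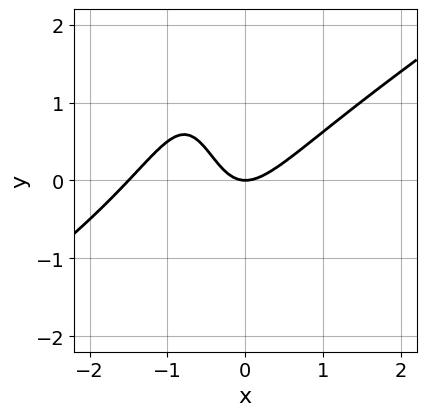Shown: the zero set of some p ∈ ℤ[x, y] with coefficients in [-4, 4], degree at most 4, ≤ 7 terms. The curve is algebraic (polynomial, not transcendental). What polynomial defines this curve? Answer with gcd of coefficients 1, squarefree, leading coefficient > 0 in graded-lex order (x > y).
2*x^3 - 3*x^2*y + 3*x^2 - 3*x*y - 2*y

Degree: no degree-2 curve has this shape, so deg p = 3.
From the visible intercepts: it meets the y-axis at y = 0 (among the integer gridlines); it meets the x-axis at x = 0 (among the integer gridlines).
These observations pin down the coefficients.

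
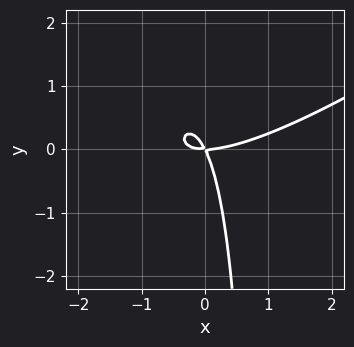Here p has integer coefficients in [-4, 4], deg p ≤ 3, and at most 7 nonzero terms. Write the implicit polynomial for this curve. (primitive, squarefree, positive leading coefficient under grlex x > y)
1. Degree: no degree-2 curve has this shape, so deg p = 3.
2. Reading off the gridlines: it crosses the y-axis at the gridline y = 0; it crosses the x-axis at the gridline x = 0.
3. Solving for integer coefficients yields p as stated.

x^3 - 2*x^2*y + x*y^2 - 2*x*y - y^2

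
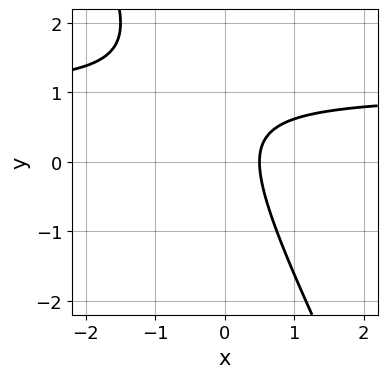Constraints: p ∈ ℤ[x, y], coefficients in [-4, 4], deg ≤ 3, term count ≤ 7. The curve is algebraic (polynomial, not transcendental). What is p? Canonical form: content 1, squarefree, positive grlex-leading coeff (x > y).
Degree: the shape is more complex than any degree-1 curve, so deg p = 2.
Reading off the gridlines: no y-intercept at any integer in the box.
Fitting integer coefficients to these (and the overall shape) gives p.

2*x*y + y^2 - 2*x - y + 1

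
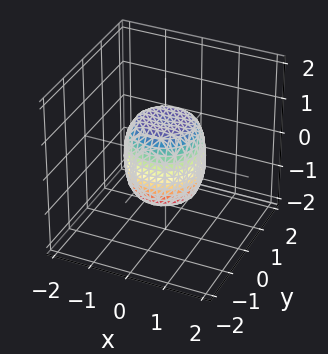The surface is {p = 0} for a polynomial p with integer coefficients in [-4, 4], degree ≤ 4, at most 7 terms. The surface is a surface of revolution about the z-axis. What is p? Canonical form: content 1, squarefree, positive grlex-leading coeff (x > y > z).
The degree is 4 — no degree-3 surface has this shape.
Symmetries: rotational symmetry about the z-axis ⇒ p depends on x, y only through x² + y².
Checking where it meets the axes: the x-axis gridline crossings are at x ∈ {-1, 1}; among the integer gridlines, it crosses the y-axis at y ∈ {-1, 1}; among the integer gridlines, it crosses the z-axis at z ∈ {-1, 1}; a circular section at z = 0 has radius exactly 1.
Assembling these constraints gives the stated polynomial.

2*x^4 + 4*x^2*y^2 + 2*y^4 - x^2 - y^2 + z^2 - 1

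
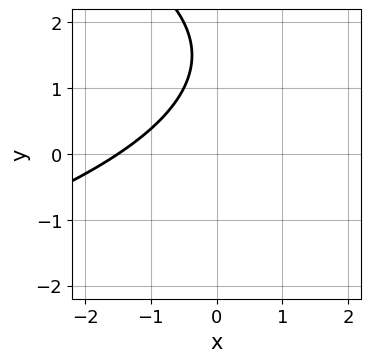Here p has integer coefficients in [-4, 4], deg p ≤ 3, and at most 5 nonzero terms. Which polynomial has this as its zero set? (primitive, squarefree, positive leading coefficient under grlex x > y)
y^2 + 2*x - 3*y + 3

First, deg p = 2. A generic line meets the curve in up to 2 points.
Next, from the axis intercepts and sections: no y-intercept at any integer in the box.
Finally, solving for integer coefficients yields p as stated.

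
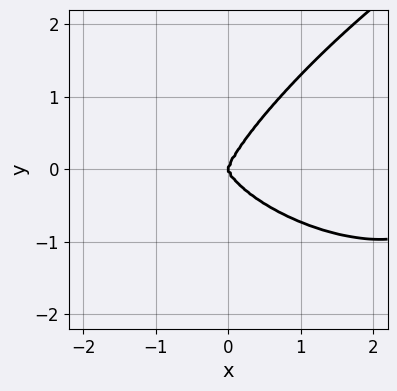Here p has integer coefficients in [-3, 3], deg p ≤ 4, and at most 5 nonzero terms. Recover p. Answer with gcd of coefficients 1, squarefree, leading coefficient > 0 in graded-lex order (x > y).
x^4 - 3*x*y^3 + 3*y^4 - 3*x^3

First, degree: a generic line meets the curve in up to 4 points, so deg p = 4.
Then, observable constraints: it crosses the x-axis at the gridline x = 0; it crosses the y-axis at the gridline y = 0.
Finally, fitting integer coefficients to these (and the overall shape) gives p.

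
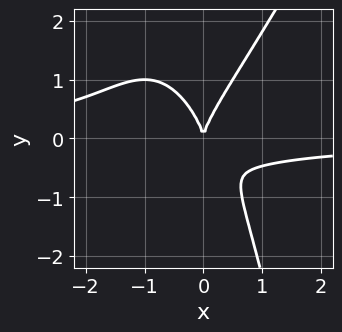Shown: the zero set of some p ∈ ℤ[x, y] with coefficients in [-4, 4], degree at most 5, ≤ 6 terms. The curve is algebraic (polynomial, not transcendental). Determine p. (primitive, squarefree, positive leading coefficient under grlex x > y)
2*x^3*y - x^2*y^2 + 2*x^2*y - y^3 + 2*x^2

1. Degree: no degree-3 curve has this shape, so deg p = 4.
2. Checking where it meets the axes: it meets the y-axis at y = 0 (among the integer gridlines); it crosses the x-axis at the gridline x = 0.
3. Matching integer coefficients to the picture gives p.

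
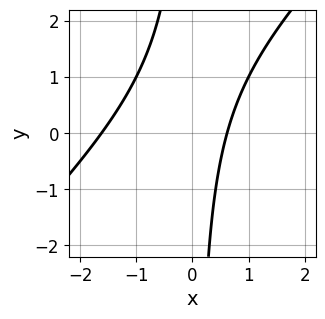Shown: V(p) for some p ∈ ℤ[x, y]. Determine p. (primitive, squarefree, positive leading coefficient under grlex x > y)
1. deg p = 2.
2. Against the integer gridlines: it misses every integer gridline on the y-axis.
3. Putting this together gives p.

x^2 - x*y + x - 1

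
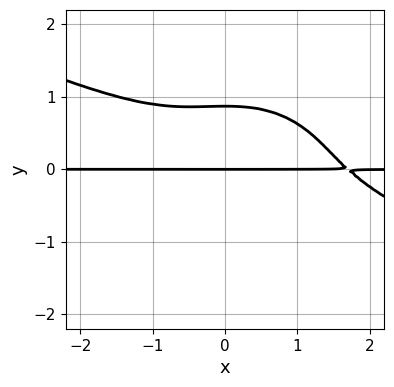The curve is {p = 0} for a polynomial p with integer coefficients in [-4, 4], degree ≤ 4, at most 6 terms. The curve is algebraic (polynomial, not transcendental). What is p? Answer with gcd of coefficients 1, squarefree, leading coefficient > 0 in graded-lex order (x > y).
(a) The degree is 4 — a generic line meets the curve in up to 4 points.
(b) From the axis intercepts and sections: every point of the x-axis in the box is on the curve; it meets the y-axis at y = 0 (among the integer gridlines).
(c) Together with the visible shape, these determine p as stated.

x^3*y + 2*x^2*y^2 + 3*y^4 - x^2*y - 2*y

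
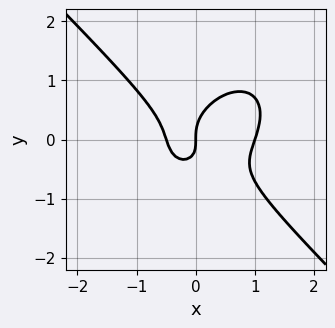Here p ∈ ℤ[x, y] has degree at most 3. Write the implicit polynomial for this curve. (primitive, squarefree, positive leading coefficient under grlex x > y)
2*x^3 + 2*y^3 - x^2 - x*y - x

(a) deg p = 3.
(b) Observable constraints: it meets the y-axis at y = 0 (among the integer gridlines); the x-axis gridline crossings are at x ∈ {0, 1}.
(c) Assembling these constraints gives the stated polynomial.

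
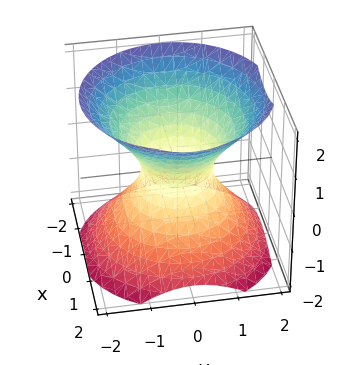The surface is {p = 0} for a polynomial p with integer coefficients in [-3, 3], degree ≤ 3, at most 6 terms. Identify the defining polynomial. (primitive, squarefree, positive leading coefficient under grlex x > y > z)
3*x^2 + 3*y^2 - 3*z^2 - 2

First, the degree is 2 — an hourglass — one-sheet hyperboloid; a quadric.
Then, by symmetry, the z-axis is an axis of rotation, so x and y enter only as x² + y²; the z ↦ −z reflection is a symmetry, so z appears only in even powers.
Then, checking where it meets the axes: the surface avoids every integer z-axis point in the box; a circular section at z = 1 has radius between 1 and 2.
Finally, solving for integer coefficients yields p as stated.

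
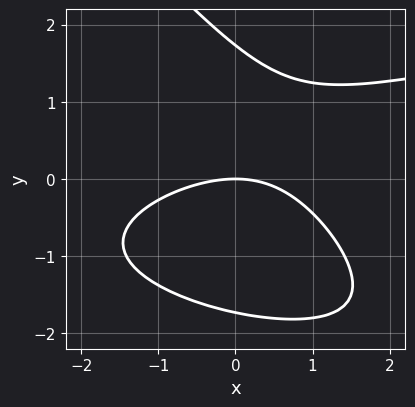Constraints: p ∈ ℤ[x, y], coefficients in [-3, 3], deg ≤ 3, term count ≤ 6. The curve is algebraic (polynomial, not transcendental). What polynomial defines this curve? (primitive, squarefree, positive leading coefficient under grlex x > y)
x*y^2 + y^3 - x^2 + x*y - 3*y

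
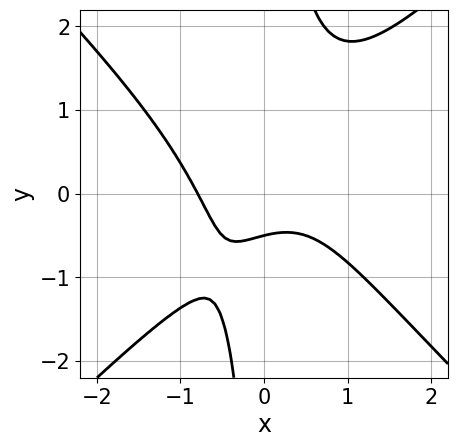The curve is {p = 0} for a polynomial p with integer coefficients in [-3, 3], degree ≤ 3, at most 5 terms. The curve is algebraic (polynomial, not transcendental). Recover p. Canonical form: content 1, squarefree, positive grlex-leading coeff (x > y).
2*x^3 - 2*x*y^2 + 2*y + 1

1. The degree is 3 — a generic line meets the curve in up to 3 points.
2. Solving for integer coefficients yields p as stated.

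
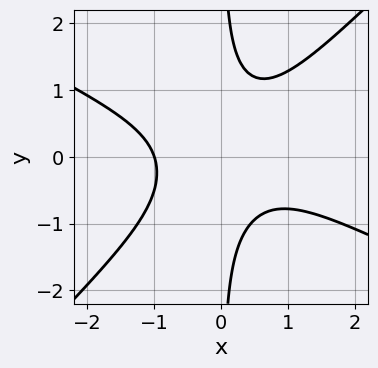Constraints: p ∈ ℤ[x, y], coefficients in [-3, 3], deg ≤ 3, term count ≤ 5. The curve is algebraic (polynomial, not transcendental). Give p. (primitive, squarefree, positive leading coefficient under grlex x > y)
First, the degree is 3 — a generic line meets the curve in up to 3 points.
Next, checking where it meets the axes: no y-intercept at any integer in the box; it meets the x-axis at x = -1 (among the integer gridlines).
Finally, these observations pin down the coefficients.

x^3 + x^2*y - 2*x*y^2 + 1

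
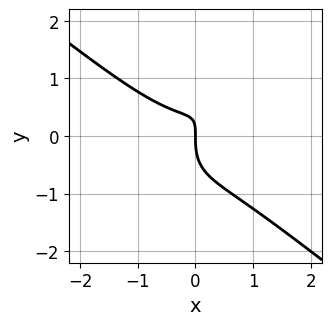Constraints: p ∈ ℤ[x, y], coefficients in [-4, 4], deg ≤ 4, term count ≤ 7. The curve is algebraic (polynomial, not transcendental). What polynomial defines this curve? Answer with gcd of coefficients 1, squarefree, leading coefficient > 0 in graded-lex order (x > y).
1. The degree is 3 — no degree-2 curve has this shape.
2. From the visible intercepts: one y-axis crossing is at y = 0; one x-axis crossing is at x = 0.
3. These observations pin down the coefficients.

3*x^3 - 3*x*y^2 + 2*y^3 - 3*x*y + 2*x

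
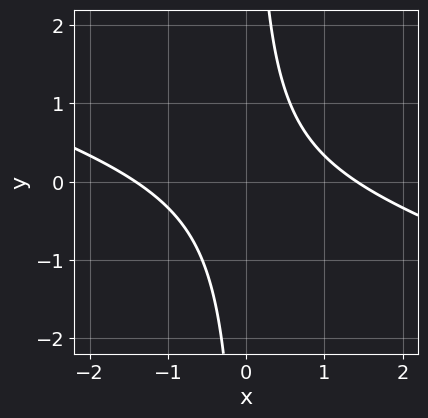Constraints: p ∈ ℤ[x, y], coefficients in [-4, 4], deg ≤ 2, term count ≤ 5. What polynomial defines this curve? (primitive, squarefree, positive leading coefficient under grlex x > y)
x^2 + 3*x*y - 2

deg p = 2.
Checking where it meets the axes: no y-intercept at any integer in the box.
Assembling these constraints gives the stated polynomial.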